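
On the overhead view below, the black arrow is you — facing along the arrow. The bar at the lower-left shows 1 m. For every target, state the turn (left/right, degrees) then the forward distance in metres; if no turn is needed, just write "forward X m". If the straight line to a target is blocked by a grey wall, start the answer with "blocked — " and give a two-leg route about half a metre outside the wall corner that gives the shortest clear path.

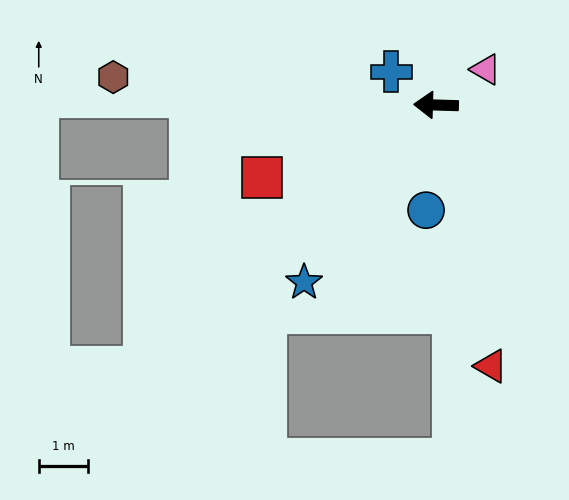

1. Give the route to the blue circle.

turn left 86°, forward 2.2 m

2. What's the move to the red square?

turn left 24°, forward 3.9 m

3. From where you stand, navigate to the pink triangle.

turn right 143°, forward 1.2 m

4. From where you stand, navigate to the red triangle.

turn left 104°, forward 5.5 m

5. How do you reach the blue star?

turn left 55°, forward 4.5 m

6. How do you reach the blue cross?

turn right 35°, forward 1.1 m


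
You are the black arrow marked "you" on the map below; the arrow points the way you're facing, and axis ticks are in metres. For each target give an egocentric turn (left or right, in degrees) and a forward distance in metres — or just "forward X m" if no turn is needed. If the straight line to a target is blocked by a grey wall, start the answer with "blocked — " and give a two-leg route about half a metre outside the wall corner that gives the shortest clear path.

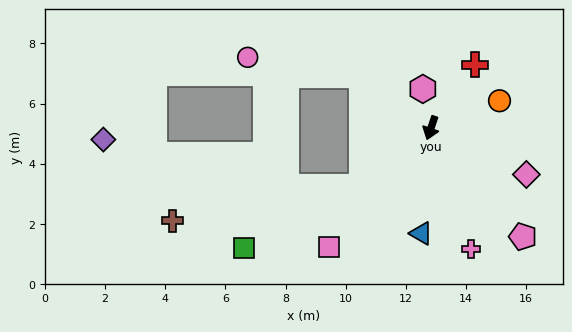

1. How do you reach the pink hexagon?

turn right 149°, forward 1.3 m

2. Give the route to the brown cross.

blocked — turn right 31°, forward 3.0 m, then turn right 30°, forward 6.4 m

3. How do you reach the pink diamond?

turn left 83°, forward 3.5 m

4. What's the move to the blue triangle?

turn left 13°, forward 3.5 m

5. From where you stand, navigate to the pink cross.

turn left 37°, forward 4.2 m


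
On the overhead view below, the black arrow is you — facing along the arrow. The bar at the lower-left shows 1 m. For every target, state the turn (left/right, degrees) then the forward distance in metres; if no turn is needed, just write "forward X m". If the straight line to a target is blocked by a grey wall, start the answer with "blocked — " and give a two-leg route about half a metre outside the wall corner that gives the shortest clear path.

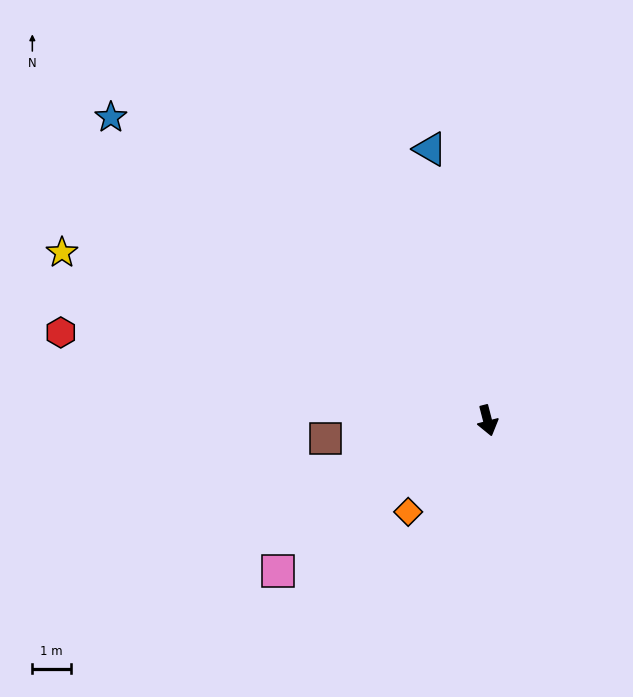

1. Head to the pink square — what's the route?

turn right 69°, forward 6.7 m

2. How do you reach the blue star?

turn right 143°, forward 12.6 m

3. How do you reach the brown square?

turn right 98°, forward 4.2 m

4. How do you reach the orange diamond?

turn right 55°, forward 3.2 m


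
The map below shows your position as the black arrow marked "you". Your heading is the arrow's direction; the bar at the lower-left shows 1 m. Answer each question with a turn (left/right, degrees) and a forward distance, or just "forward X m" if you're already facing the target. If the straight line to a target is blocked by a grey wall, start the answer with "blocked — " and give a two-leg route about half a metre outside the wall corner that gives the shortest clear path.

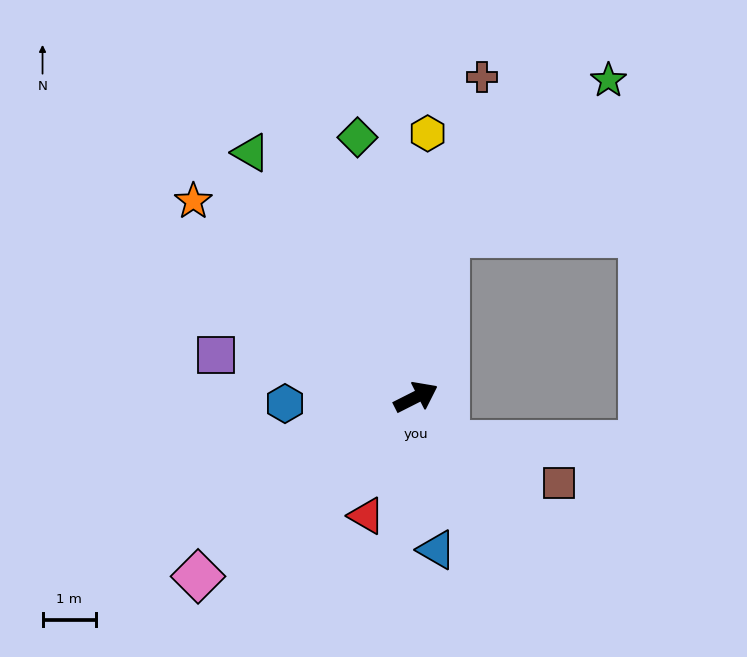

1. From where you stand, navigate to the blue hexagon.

turn left 156°, forward 2.5 m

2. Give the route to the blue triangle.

turn right 109°, forward 2.9 m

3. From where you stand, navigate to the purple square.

turn left 141°, forward 3.9 m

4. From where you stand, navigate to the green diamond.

turn left 76°, forward 5.0 m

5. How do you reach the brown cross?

turn left 52°, forward 6.1 m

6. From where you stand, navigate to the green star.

blocked — turn left 52°, forward 3.1 m, then turn right 35°, forward 4.2 m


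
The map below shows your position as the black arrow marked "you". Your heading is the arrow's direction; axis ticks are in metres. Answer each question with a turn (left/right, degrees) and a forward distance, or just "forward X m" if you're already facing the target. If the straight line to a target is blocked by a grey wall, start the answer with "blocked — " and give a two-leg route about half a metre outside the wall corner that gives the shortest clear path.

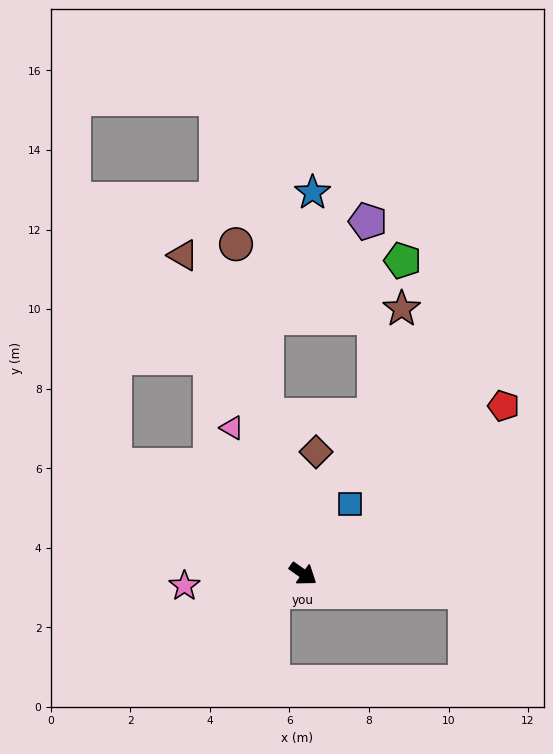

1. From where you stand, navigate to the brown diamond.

turn left 119°, forward 3.1 m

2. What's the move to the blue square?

turn left 92°, forward 2.1 m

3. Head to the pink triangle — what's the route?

turn left 151°, forward 4.1 m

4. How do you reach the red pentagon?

turn left 75°, forward 6.6 m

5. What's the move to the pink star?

turn right 139°, forward 3.0 m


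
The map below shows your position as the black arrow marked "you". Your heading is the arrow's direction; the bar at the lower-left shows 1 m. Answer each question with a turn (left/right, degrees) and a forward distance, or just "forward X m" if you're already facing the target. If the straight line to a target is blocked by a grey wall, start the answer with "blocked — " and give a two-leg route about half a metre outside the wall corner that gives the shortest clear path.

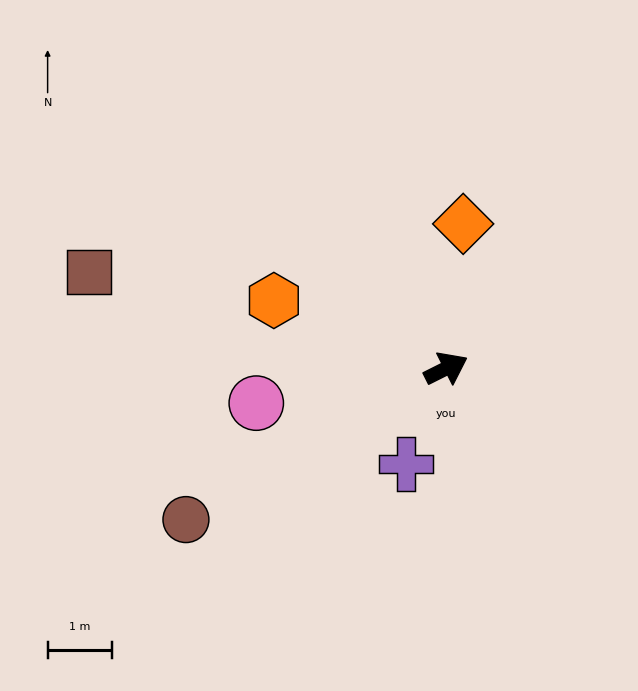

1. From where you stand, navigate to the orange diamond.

turn left 57°, forward 2.3 m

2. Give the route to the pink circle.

turn left 164°, forward 3.0 m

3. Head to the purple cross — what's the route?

turn right 139°, forward 1.6 m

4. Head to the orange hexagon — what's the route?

turn left 132°, forward 2.9 m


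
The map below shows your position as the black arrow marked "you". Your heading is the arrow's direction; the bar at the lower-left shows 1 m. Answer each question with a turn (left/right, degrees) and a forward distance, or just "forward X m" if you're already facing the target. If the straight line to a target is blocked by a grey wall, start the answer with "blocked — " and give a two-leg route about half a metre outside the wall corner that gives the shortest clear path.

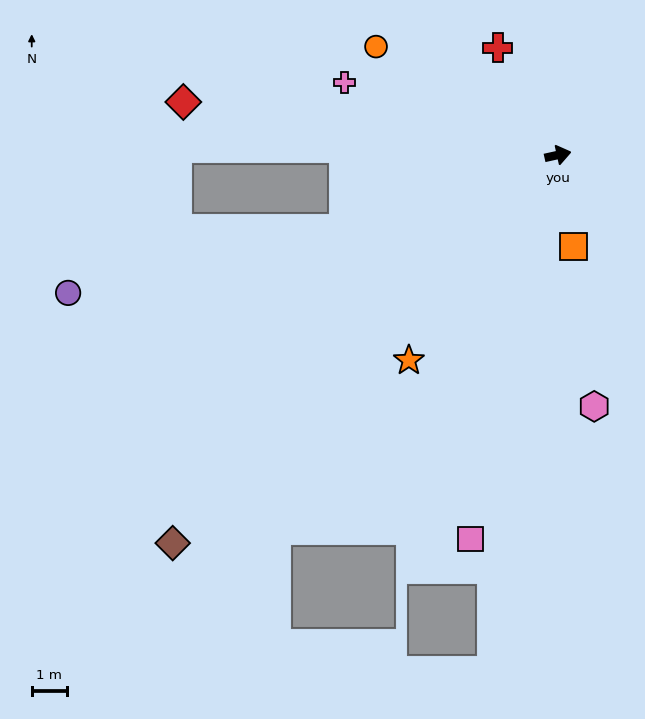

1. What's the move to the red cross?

turn left 107°, forward 3.5 m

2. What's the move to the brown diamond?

turn right 147°, forward 15.7 m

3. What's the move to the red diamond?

turn left 159°, forward 10.8 m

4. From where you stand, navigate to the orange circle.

turn left 137°, forward 6.1 m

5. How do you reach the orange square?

turn right 93°, forward 2.7 m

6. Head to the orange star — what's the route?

turn right 138°, forward 7.3 m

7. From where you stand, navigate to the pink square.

turn right 115°, forward 11.3 m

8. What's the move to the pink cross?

turn left 149°, forward 6.4 m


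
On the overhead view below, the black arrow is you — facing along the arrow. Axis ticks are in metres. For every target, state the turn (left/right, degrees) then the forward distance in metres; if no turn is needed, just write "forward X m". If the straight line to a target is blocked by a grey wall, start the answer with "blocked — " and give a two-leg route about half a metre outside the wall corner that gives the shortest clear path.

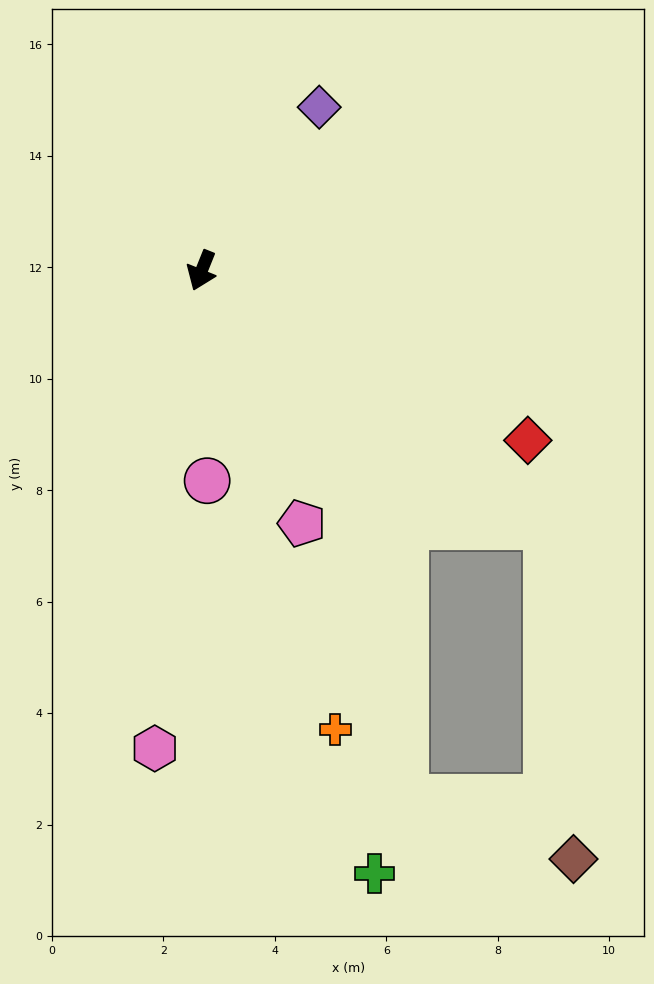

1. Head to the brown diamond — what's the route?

blocked — turn left 75°, forward 7.7 m, then turn right 48°, forward 6.0 m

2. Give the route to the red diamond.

turn left 84°, forward 6.6 m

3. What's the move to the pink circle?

turn left 23°, forward 3.8 m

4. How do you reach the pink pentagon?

turn left 44°, forward 4.9 m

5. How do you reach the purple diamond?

turn left 166°, forward 3.6 m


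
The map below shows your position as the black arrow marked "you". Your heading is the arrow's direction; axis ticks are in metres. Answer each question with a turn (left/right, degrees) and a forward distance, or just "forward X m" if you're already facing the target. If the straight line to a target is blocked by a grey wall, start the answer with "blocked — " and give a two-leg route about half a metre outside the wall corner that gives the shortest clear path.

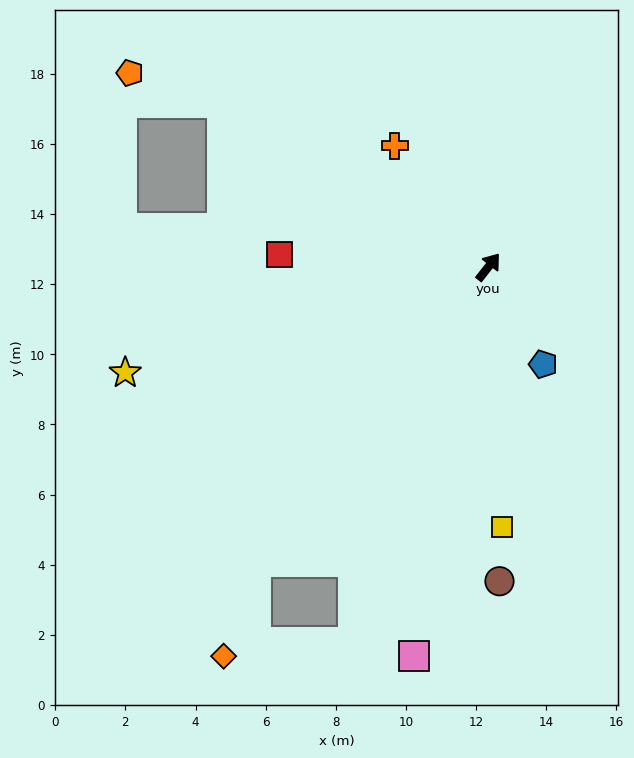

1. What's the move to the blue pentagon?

turn right 112°, forward 3.2 m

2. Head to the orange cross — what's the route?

turn left 76°, forward 4.4 m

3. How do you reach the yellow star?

turn left 144°, forward 10.8 m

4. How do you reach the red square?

turn left 125°, forward 6.0 m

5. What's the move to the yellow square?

turn right 139°, forward 7.4 m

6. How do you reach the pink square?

turn right 153°, forward 11.3 m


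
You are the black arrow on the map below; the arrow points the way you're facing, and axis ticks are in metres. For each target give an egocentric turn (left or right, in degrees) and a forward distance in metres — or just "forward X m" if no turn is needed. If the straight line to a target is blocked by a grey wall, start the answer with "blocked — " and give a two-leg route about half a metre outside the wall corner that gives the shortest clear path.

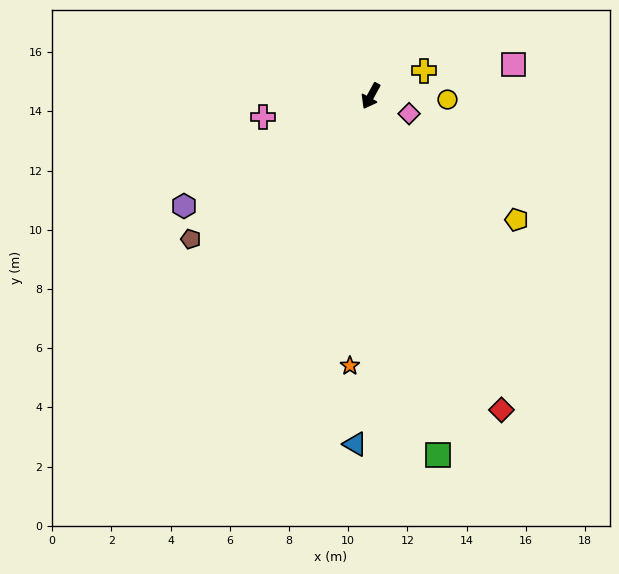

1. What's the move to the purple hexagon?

turn right 31°, forward 7.3 m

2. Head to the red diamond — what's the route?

turn left 51°, forward 11.5 m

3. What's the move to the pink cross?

turn right 50°, forward 3.7 m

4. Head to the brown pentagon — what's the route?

turn right 23°, forward 7.8 m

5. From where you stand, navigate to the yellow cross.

turn left 144°, forward 2.0 m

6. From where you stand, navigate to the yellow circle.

turn left 116°, forward 2.6 m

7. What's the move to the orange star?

turn left 24°, forward 9.1 m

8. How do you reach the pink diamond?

turn left 94°, forward 1.4 m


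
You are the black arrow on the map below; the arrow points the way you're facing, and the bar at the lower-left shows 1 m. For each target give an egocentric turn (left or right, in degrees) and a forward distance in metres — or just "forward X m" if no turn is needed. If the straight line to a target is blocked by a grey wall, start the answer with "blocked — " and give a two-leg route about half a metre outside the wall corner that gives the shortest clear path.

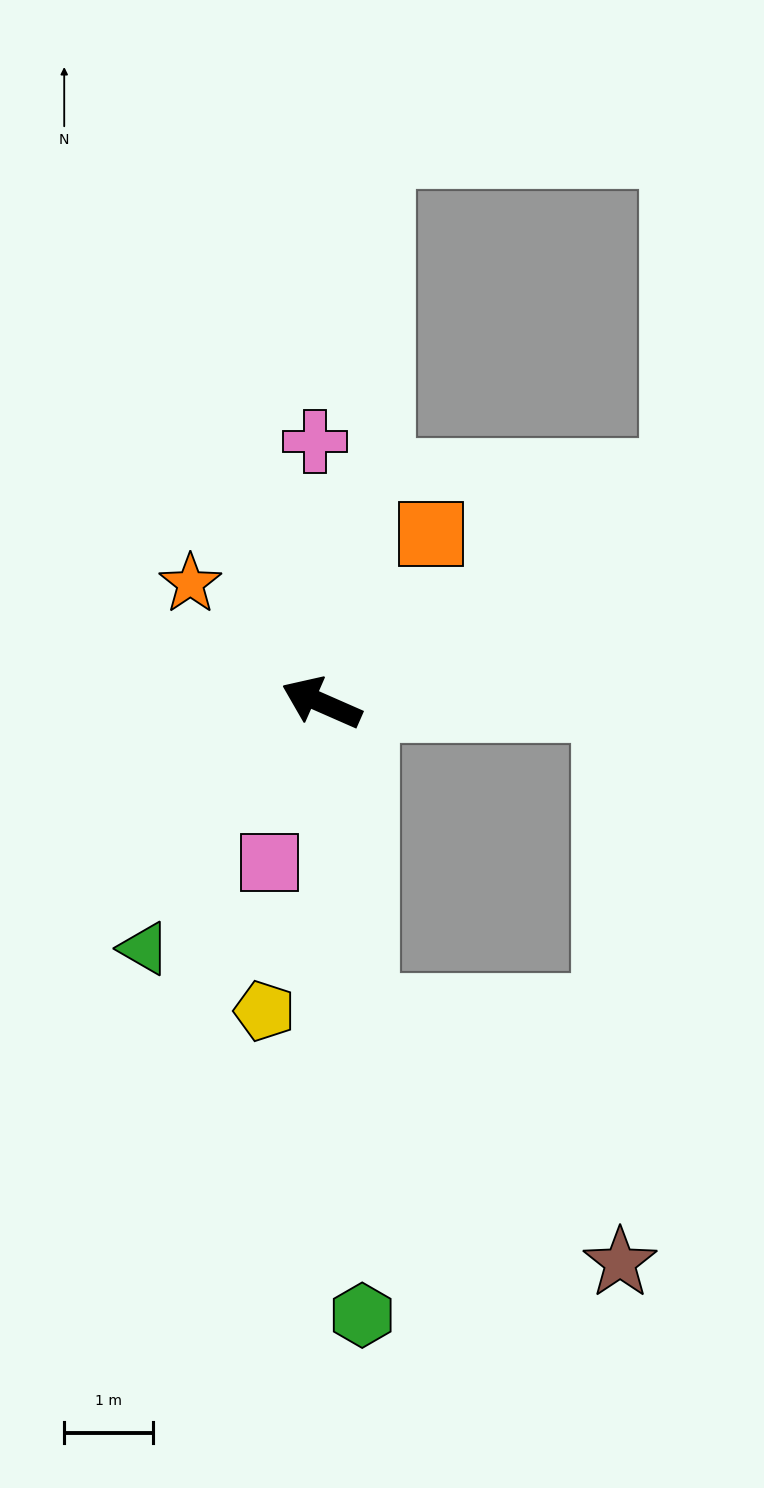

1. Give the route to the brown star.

blocked — turn left 121°, forward 3.5 m, then turn left 39°, forward 4.1 m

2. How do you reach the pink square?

turn left 96°, forward 1.9 m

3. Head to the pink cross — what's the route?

turn right 65°, forward 3.0 m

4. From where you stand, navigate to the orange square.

turn right 99°, forward 2.3 m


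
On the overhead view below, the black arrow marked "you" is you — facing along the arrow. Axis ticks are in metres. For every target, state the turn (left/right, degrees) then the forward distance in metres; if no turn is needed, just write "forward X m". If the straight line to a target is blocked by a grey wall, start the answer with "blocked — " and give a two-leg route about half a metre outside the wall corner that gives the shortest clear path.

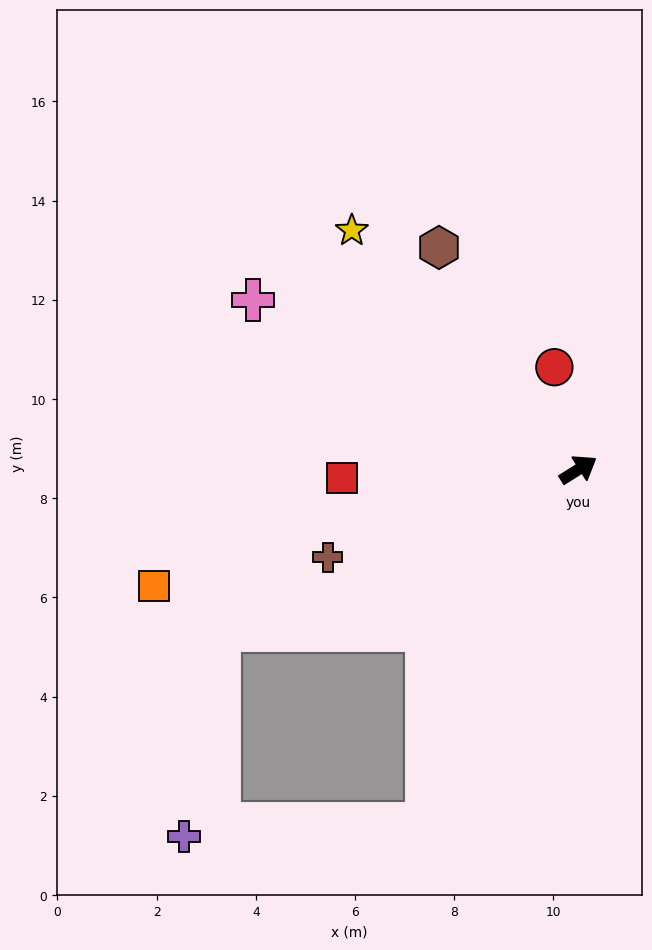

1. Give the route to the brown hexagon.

turn left 90°, forward 5.3 m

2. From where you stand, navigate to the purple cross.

blocked — turn right 145°, forward 7.8 m, then turn right 64°, forward 4.9 m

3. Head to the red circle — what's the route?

turn left 71°, forward 2.1 m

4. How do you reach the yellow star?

turn left 101°, forward 6.6 m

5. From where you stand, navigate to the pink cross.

turn left 120°, forward 7.4 m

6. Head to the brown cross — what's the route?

turn left 167°, forward 5.4 m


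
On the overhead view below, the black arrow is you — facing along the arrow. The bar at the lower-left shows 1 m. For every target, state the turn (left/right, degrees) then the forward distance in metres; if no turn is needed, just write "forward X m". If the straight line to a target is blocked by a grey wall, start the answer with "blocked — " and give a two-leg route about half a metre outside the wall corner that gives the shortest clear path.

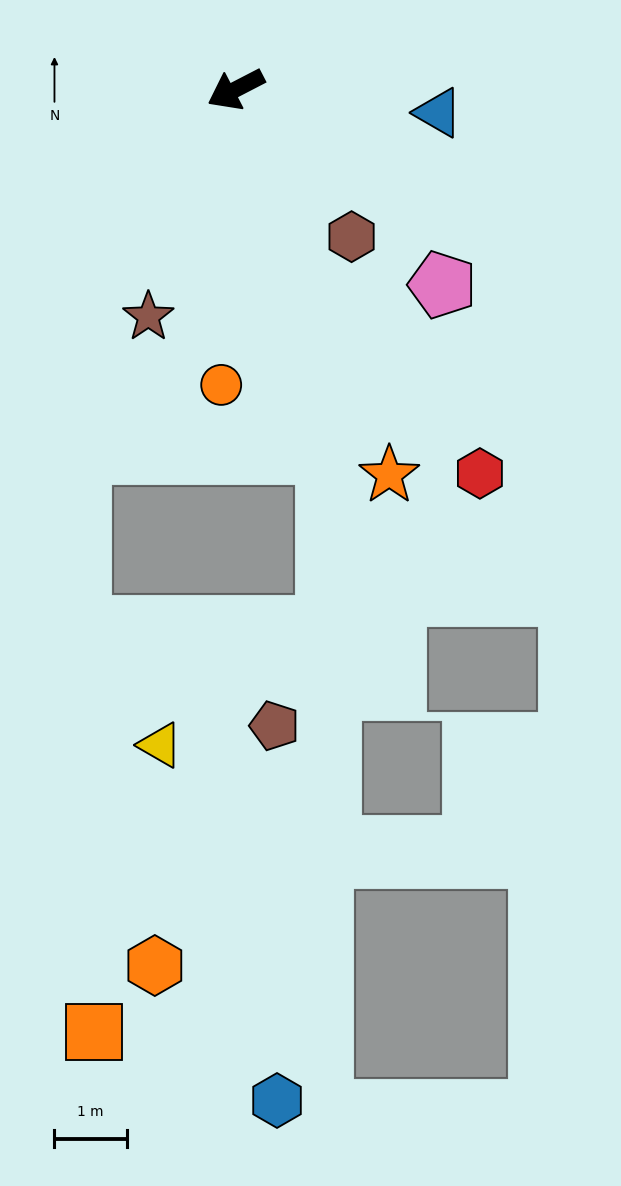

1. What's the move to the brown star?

turn left 42°, forward 3.4 m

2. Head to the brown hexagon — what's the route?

turn left 101°, forward 2.6 m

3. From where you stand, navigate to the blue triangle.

turn left 146°, forward 2.8 m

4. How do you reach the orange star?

turn left 84°, forward 5.7 m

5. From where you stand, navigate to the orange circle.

turn left 60°, forward 4.1 m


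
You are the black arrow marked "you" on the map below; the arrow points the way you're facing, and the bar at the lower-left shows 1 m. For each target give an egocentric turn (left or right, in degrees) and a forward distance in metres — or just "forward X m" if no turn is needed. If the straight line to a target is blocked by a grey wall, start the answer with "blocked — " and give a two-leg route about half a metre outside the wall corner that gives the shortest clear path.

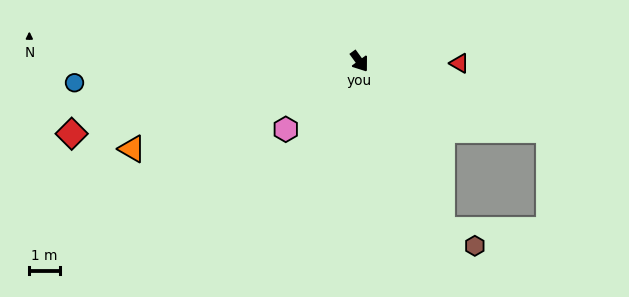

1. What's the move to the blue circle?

turn right 122°, forward 9.3 m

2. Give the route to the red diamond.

turn right 112°, forward 9.7 m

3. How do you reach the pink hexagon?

turn right 83°, forward 3.3 m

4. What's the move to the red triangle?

turn left 53°, forward 3.3 m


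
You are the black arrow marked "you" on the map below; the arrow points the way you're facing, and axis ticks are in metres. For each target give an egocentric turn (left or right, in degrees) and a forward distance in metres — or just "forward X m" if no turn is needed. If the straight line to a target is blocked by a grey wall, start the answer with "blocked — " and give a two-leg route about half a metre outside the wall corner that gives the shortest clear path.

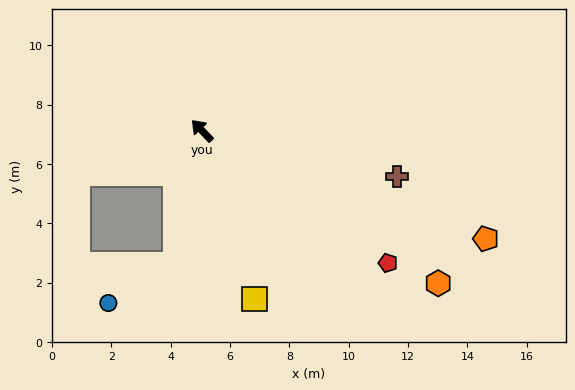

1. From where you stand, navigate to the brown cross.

turn right 147°, forward 6.8 m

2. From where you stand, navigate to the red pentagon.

turn right 169°, forward 7.7 m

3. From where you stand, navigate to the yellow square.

turn left 154°, forward 5.9 m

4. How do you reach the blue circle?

blocked — turn left 125°, forward 4.6 m, then turn right 48°, forward 2.6 m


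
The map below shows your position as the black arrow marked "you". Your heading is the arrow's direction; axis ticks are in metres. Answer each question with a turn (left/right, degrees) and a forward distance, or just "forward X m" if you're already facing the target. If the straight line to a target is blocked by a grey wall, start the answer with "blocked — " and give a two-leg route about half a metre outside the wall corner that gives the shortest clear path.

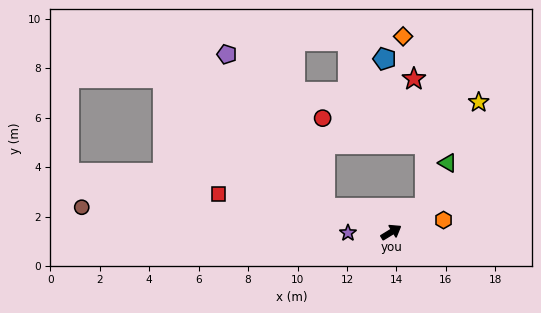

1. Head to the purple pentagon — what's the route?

blocked — turn left 129°, forward 2.9 m, then turn right 38°, forward 7.4 m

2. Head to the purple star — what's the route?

turn left 150°, forward 1.7 m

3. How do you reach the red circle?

blocked — turn left 129°, forward 2.9 m, then turn right 69°, forward 3.7 m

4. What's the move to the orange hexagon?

turn right 18°, forward 2.2 m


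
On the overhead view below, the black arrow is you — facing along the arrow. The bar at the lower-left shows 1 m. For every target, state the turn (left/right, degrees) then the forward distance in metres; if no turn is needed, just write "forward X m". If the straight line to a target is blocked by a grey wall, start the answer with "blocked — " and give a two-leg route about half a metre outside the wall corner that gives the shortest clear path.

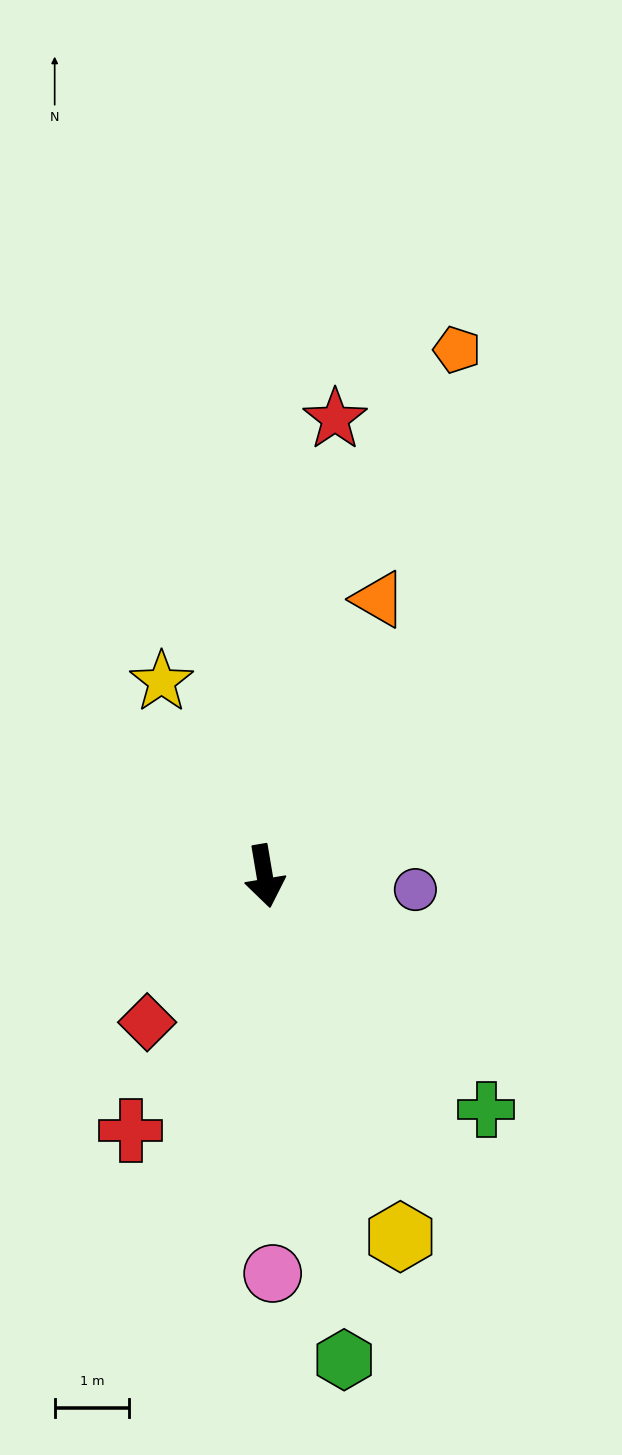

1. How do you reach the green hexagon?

forward 6.6 m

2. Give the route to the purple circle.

turn left 75°, forward 2.0 m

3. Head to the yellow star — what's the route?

turn right 162°, forward 3.0 m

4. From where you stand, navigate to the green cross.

turn left 34°, forward 4.3 m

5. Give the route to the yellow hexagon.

turn left 11°, forward 5.2 m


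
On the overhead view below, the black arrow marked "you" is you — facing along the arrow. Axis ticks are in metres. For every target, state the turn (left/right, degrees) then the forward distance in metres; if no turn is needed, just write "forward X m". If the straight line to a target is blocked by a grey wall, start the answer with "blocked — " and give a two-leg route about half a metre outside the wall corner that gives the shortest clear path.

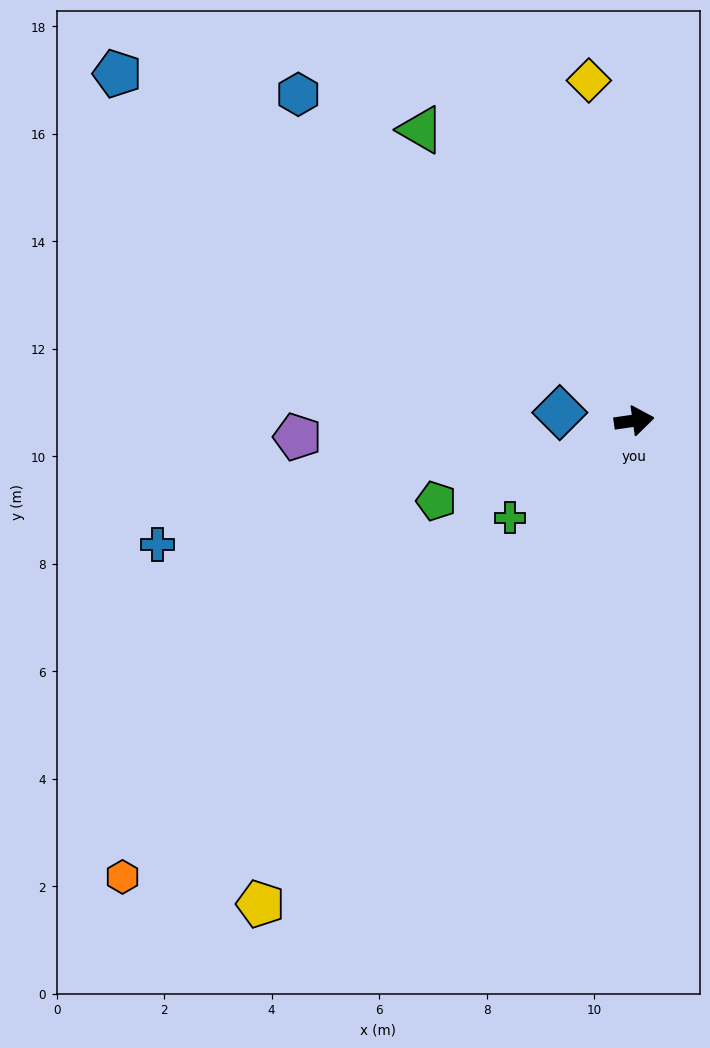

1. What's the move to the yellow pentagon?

turn right 136°, forward 11.4 m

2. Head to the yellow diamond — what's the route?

turn left 89°, forward 6.4 m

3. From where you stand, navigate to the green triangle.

turn left 118°, forward 6.7 m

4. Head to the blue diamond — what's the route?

turn left 166°, forward 1.4 m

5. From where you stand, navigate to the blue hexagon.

turn left 128°, forward 8.7 m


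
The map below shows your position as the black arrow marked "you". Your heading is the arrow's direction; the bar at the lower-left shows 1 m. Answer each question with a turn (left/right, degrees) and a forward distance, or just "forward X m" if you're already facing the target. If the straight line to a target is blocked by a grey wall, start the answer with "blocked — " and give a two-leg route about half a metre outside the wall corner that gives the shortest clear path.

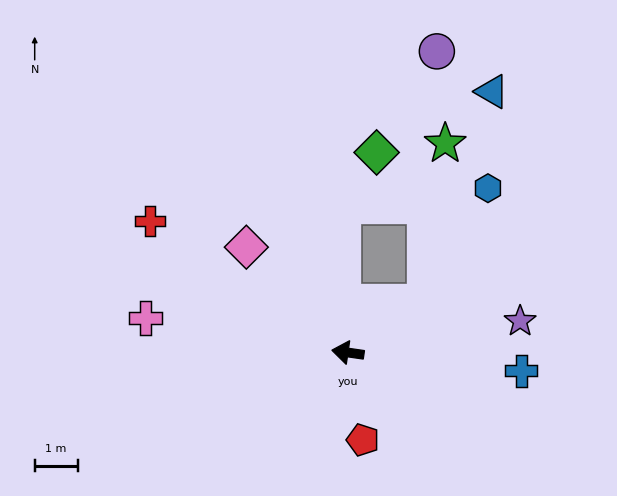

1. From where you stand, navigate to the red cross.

turn right 25°, forward 5.5 m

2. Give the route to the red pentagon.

turn left 108°, forward 2.1 m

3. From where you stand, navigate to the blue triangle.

blocked — turn right 139°, forward 2.2 m, then turn left 40°, forward 5.1 m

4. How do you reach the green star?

blocked — turn right 139°, forward 2.2 m, then turn left 50°, forward 3.7 m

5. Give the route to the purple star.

turn right 161°, forward 4.1 m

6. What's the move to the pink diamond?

turn right 38°, forward 3.4 m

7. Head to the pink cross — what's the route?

forward 4.8 m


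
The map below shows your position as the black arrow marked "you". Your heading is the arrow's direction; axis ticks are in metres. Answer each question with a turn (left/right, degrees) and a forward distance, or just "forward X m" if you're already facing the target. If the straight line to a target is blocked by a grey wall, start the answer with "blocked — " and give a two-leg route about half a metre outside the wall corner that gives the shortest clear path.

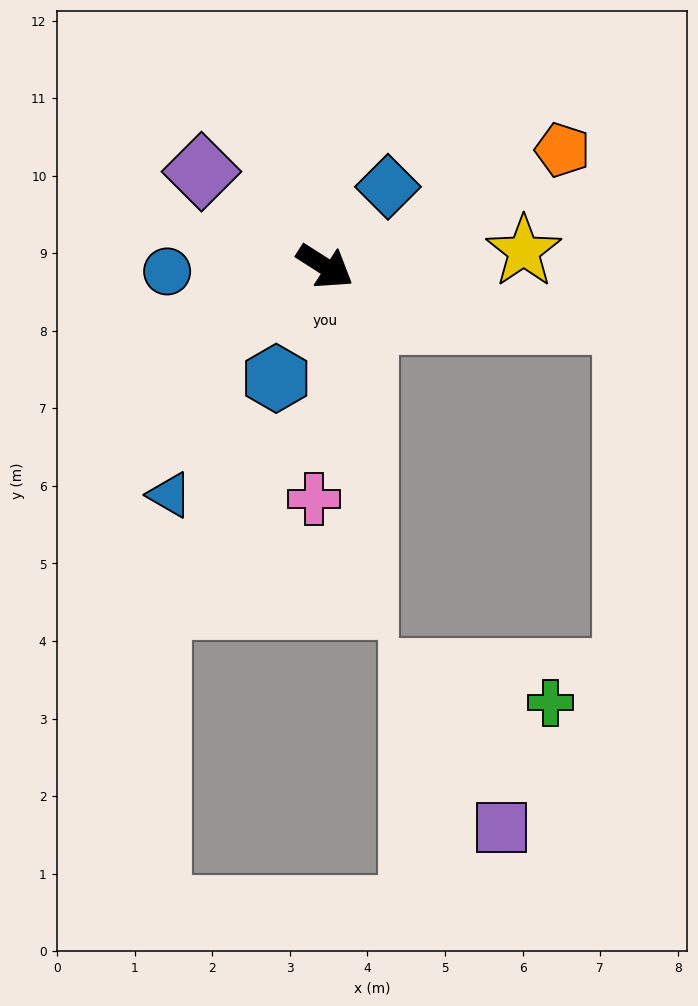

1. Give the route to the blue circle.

turn right 146°, forward 2.0 m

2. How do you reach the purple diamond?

turn left 175°, forward 2.0 m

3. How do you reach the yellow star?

turn left 37°, forward 2.6 m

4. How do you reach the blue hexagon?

turn right 81°, forward 1.6 m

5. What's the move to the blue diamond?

turn left 84°, forward 1.3 m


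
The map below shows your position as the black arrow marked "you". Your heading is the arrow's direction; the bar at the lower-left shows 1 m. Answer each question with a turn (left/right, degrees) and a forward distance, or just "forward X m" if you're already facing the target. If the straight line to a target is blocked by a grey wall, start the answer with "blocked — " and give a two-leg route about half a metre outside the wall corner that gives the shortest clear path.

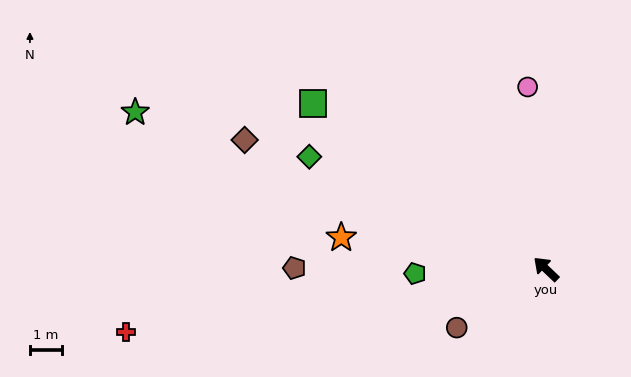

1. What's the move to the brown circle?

turn left 77°, forward 3.3 m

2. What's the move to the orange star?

turn left 35°, forward 6.4 m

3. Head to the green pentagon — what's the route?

turn left 46°, forward 4.0 m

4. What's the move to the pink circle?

turn right 41°, forward 5.6 m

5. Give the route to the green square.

turn left 8°, forward 8.8 m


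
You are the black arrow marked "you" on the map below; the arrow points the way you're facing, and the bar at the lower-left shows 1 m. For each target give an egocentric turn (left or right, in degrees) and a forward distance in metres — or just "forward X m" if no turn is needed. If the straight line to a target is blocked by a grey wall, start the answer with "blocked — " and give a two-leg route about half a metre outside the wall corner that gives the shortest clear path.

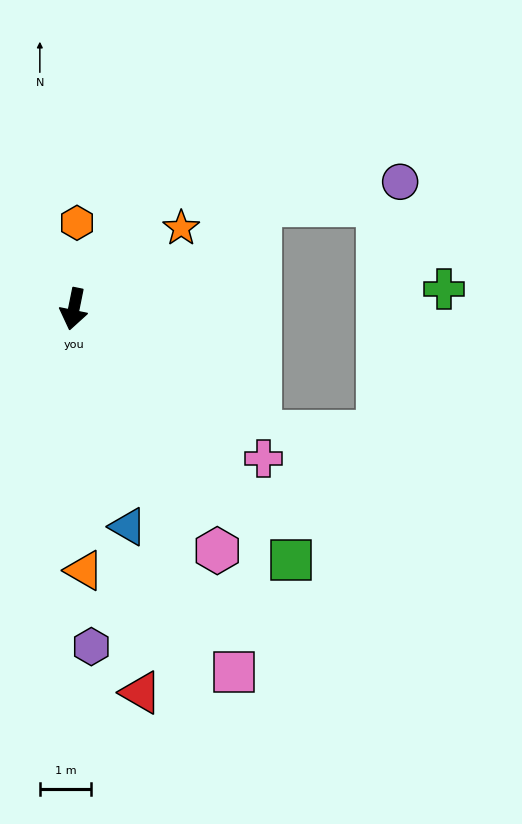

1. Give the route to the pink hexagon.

turn left 42°, forward 5.5 m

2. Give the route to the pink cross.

turn left 63°, forward 4.7 m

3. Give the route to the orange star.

turn left 138°, forward 2.6 m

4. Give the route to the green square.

turn left 52°, forward 6.5 m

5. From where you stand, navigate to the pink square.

turn left 35°, forward 7.7 m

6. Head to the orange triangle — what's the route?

turn left 14°, forward 5.1 m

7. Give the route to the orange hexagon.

turn right 171°, forward 1.7 m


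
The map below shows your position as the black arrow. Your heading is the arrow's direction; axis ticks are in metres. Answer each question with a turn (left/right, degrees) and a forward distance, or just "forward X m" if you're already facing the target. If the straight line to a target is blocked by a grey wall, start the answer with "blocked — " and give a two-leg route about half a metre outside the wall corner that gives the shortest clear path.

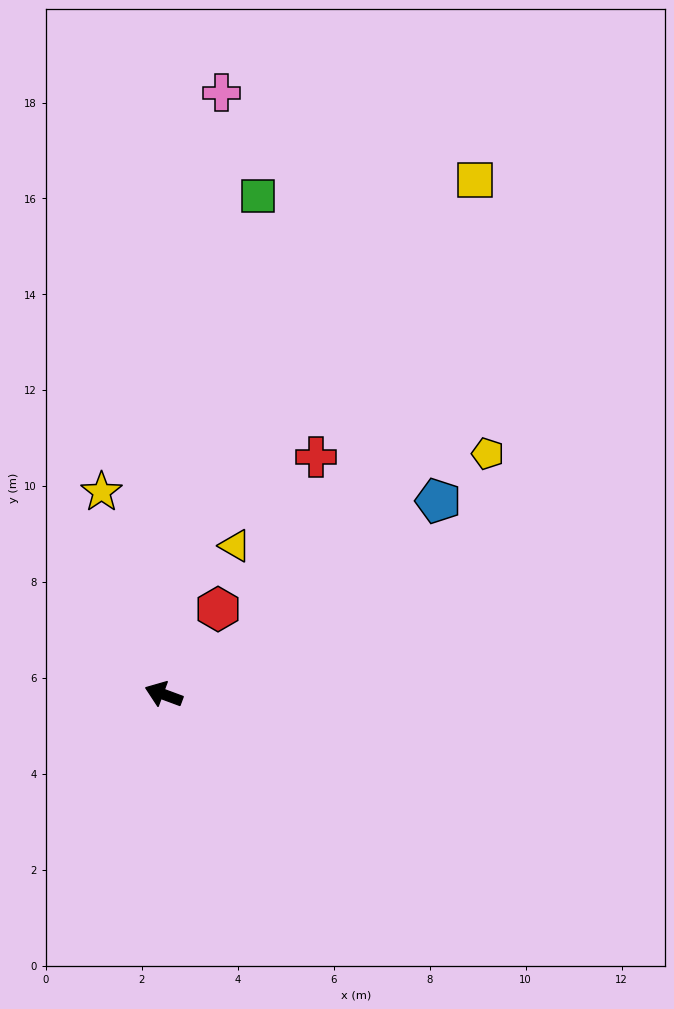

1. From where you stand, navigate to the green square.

turn right 80°, forward 10.6 m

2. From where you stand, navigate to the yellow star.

turn right 53°, forward 4.4 m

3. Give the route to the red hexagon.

turn right 102°, forward 2.1 m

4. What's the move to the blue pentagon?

turn right 124°, forward 7.0 m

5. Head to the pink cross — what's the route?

turn right 75°, forward 12.6 m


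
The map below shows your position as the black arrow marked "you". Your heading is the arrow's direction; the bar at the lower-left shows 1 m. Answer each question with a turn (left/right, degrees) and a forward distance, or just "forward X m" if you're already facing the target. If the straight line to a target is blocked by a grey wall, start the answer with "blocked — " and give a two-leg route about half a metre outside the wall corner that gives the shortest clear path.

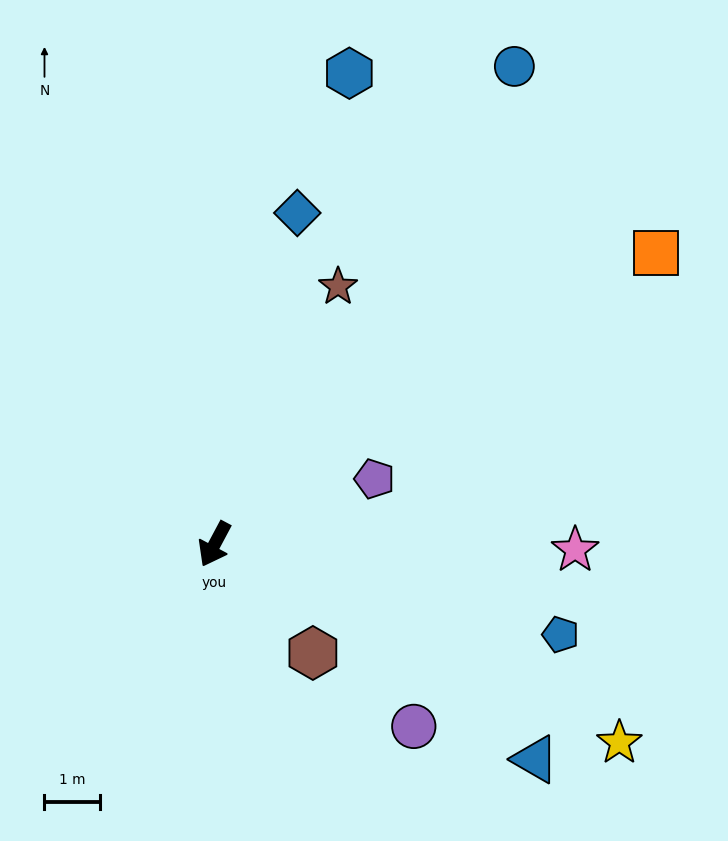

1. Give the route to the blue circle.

turn left 176°, forward 10.1 m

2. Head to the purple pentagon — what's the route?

turn left 140°, forward 3.1 m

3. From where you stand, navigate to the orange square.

turn left 151°, forward 9.5 m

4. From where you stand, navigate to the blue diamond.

turn right 166°, forward 6.1 m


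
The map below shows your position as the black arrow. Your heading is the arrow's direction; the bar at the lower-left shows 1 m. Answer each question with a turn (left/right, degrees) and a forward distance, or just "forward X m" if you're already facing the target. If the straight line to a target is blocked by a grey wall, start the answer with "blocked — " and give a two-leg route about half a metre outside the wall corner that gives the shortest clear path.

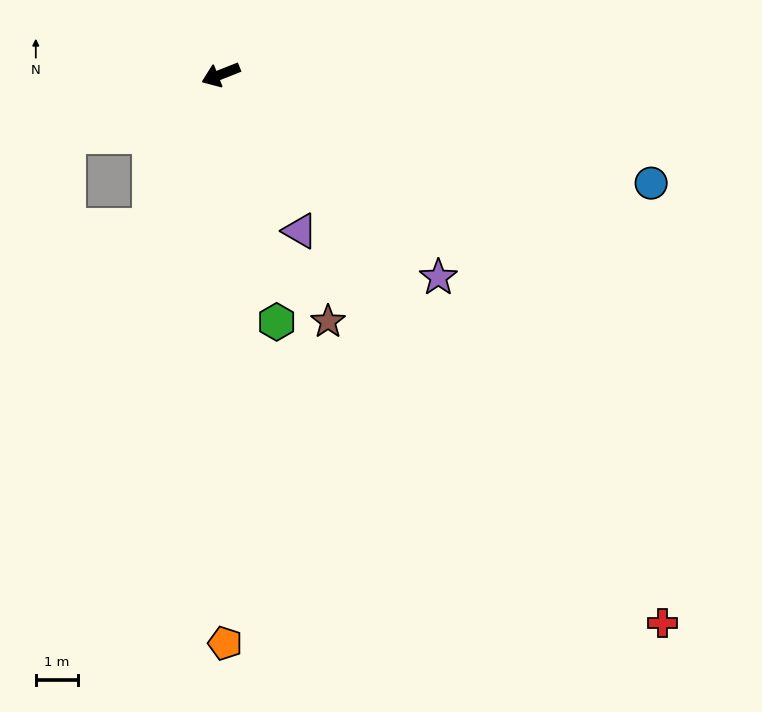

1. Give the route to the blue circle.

turn left 144°, forward 10.5 m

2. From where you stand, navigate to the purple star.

turn left 115°, forward 7.1 m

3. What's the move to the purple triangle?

turn left 95°, forward 4.2 m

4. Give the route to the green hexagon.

turn left 81°, forward 6.0 m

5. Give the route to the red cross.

turn left 107°, forward 16.7 m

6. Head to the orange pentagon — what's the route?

turn left 69°, forward 13.5 m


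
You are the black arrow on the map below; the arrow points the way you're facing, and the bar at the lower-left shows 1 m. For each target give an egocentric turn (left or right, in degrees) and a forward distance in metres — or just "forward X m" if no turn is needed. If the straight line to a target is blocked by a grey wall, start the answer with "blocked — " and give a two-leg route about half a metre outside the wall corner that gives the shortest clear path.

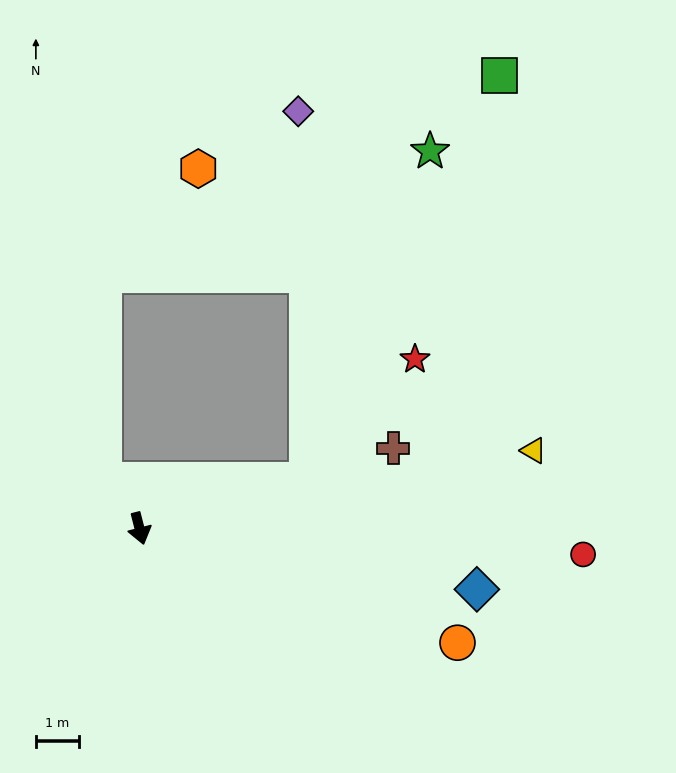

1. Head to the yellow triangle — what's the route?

turn left 87°, forward 9.3 m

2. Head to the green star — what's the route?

blocked — turn left 92°, forward 4.1 m, then turn left 53°, forward 8.2 m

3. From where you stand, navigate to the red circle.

turn left 72°, forward 10.3 m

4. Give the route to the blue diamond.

turn left 65°, forward 8.0 m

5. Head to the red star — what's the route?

blocked — turn left 92°, forward 4.1 m, then turn left 32°, forward 3.8 m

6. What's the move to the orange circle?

turn left 56°, forward 7.9 m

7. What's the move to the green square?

blocked — turn left 92°, forward 4.1 m, then turn left 48°, forward 10.4 m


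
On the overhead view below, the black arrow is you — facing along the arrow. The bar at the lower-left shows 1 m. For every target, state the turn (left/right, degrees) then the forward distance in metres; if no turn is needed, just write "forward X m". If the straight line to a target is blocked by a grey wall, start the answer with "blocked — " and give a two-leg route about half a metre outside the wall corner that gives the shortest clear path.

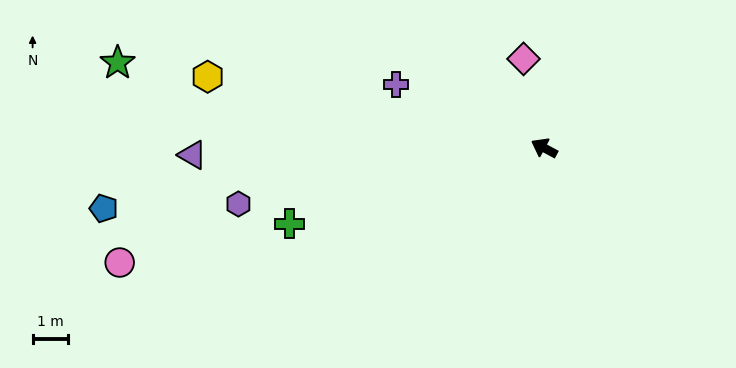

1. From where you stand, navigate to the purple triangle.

turn left 29°, forward 9.8 m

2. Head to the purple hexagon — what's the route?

turn left 39°, forward 8.7 m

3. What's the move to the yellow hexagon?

turn left 16°, forward 9.6 m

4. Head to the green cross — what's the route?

turn left 45°, forward 7.4 m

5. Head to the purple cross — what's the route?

turn left 5°, forward 4.5 m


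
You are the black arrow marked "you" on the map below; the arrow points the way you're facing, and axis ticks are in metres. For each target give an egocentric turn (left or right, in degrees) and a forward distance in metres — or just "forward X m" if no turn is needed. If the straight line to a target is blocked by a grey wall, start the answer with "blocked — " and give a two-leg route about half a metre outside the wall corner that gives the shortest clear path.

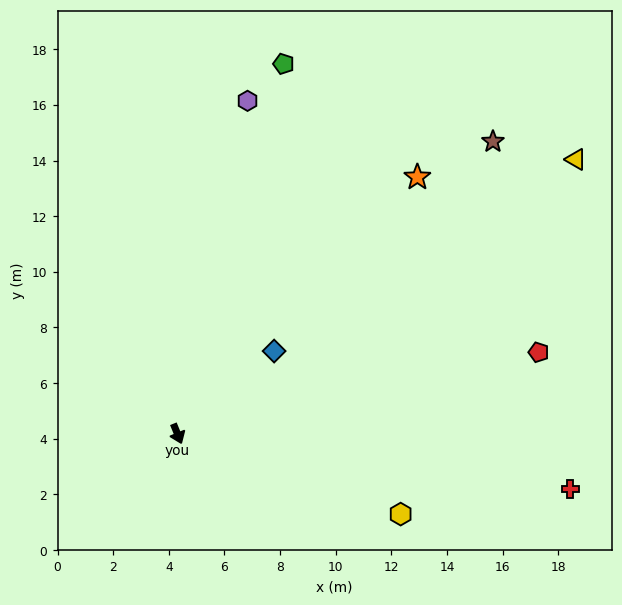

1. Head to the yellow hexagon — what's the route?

turn left 48°, forward 8.5 m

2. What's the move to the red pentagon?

turn left 80°, forward 13.3 m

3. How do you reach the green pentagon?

turn left 142°, forward 13.8 m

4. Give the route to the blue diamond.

turn left 108°, forward 4.6 m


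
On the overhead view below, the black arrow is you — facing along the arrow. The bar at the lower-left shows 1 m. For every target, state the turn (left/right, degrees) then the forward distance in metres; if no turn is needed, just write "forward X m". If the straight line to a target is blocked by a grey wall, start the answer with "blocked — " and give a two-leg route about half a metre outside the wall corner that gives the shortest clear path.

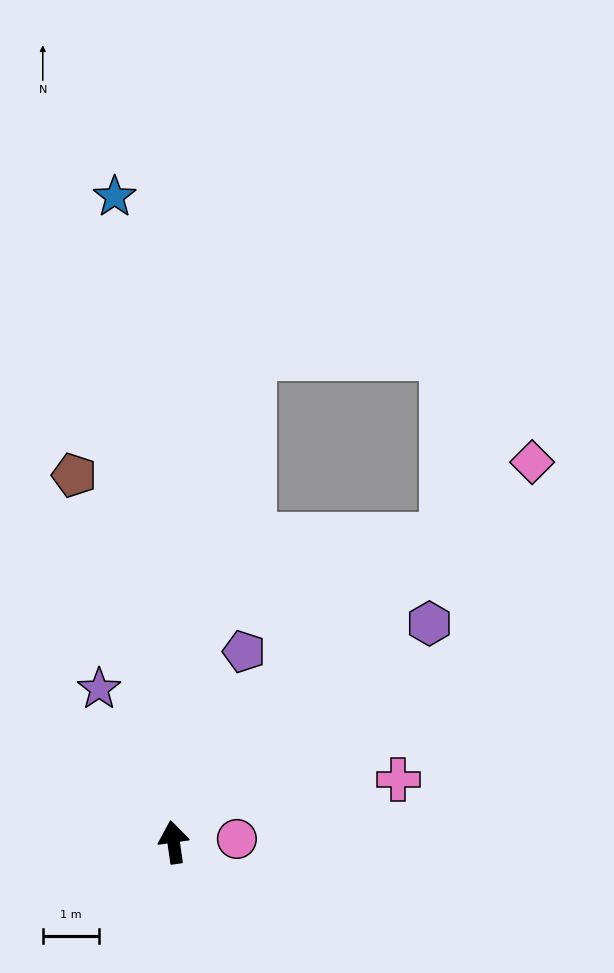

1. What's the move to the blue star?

turn right 3°, forward 11.5 m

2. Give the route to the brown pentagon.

turn left 7°, forward 6.8 m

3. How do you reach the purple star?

turn left 18°, forward 3.0 m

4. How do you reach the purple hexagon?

turn right 58°, forward 6.0 m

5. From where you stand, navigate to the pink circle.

turn right 95°, forward 1.1 m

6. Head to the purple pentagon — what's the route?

turn right 28°, forward 3.6 m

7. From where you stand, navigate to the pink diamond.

turn right 51°, forward 9.3 m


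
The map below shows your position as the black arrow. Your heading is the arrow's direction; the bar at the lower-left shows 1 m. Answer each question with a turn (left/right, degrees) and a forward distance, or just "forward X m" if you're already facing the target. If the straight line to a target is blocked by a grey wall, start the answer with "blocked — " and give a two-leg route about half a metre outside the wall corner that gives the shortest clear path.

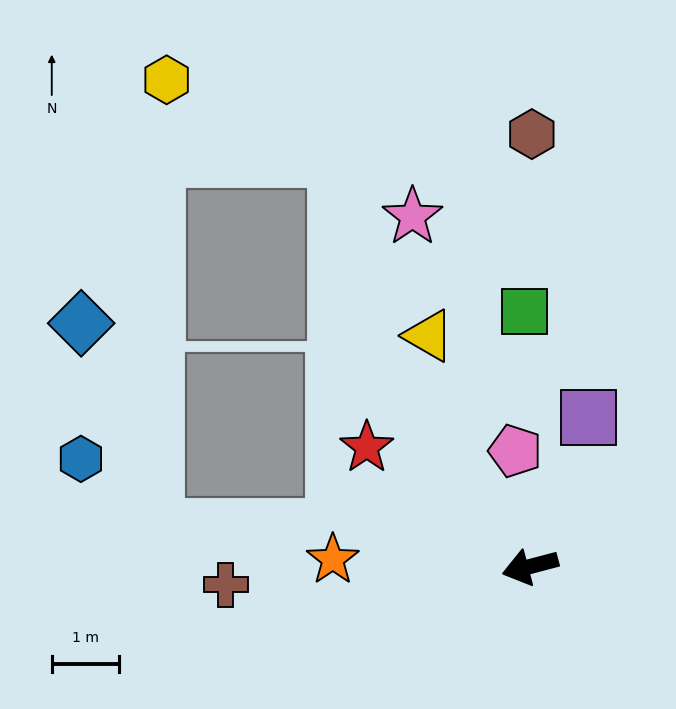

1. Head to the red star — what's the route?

turn right 51°, forward 3.0 m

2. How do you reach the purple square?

turn right 126°, forward 2.4 m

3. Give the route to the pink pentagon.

turn right 97°, forward 1.7 m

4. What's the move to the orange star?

turn right 17°, forward 2.9 m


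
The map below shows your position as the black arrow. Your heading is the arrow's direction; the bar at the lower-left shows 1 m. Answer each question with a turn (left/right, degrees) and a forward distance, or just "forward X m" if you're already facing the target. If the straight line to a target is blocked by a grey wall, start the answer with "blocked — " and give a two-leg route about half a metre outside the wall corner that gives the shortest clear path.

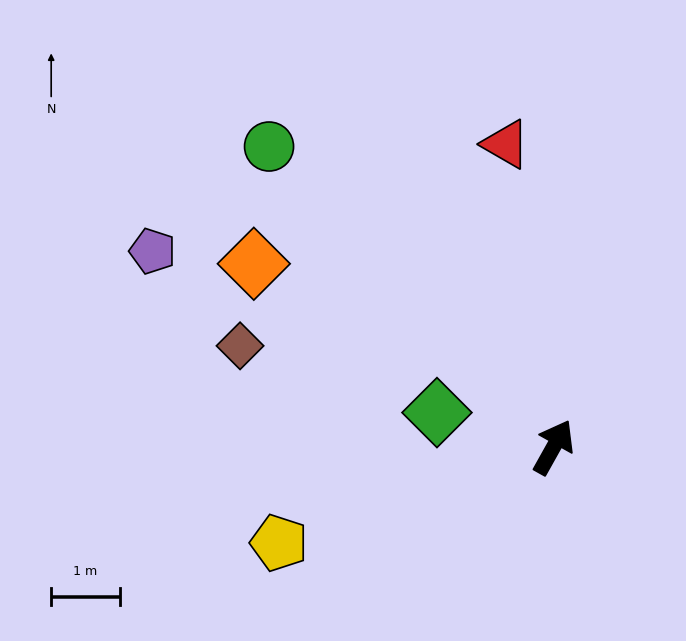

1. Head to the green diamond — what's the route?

turn left 103°, forward 1.8 m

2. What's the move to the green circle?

turn left 73°, forward 6.0 m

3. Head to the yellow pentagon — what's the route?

turn left 138°, forward 4.2 m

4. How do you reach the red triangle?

turn left 38°, forward 4.5 m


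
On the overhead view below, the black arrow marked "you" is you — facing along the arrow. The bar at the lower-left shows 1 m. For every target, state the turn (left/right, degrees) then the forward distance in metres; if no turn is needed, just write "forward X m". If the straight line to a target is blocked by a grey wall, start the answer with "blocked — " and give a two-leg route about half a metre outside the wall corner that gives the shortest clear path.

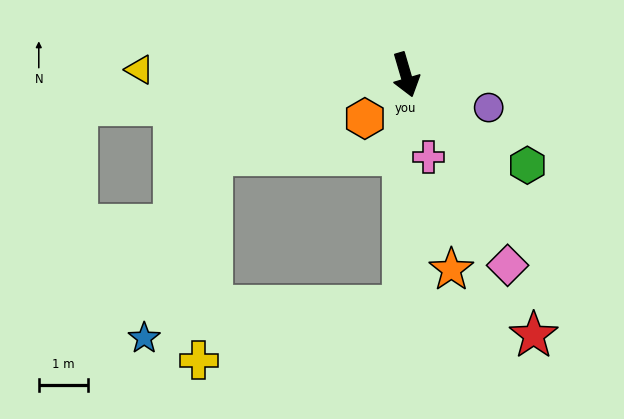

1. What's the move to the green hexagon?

turn left 37°, forward 3.1 m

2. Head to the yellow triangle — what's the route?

turn right 107°, forward 5.4 m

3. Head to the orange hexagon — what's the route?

turn right 59°, forward 1.2 m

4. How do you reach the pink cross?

forward 1.7 m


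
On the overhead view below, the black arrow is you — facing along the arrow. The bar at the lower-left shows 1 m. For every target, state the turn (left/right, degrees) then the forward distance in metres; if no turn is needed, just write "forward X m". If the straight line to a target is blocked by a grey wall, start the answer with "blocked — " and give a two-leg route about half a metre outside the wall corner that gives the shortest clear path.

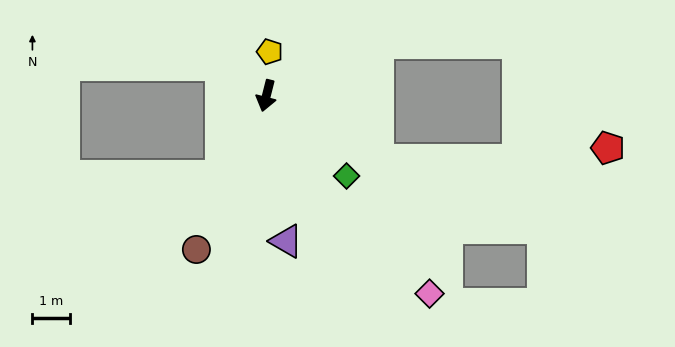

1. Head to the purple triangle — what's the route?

turn left 22°, forward 3.9 m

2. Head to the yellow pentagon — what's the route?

turn right 170°, forward 1.2 m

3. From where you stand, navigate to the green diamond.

turn left 59°, forward 3.0 m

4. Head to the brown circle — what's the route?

turn right 10°, forward 4.5 m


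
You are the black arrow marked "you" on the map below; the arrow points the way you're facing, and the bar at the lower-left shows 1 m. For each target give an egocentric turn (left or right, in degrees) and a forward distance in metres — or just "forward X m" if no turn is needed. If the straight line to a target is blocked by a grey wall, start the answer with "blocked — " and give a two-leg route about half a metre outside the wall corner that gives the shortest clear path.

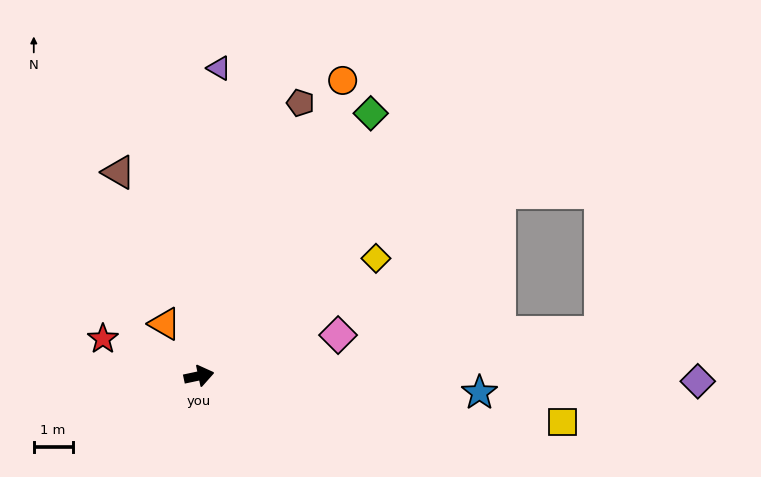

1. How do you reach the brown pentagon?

turn left 58°, forward 7.5 m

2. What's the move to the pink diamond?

turn left 4°, forward 3.7 m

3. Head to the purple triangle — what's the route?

turn left 74°, forward 8.0 m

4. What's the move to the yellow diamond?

turn left 22°, forward 5.5 m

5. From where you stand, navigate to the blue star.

turn right 15°, forward 7.3 m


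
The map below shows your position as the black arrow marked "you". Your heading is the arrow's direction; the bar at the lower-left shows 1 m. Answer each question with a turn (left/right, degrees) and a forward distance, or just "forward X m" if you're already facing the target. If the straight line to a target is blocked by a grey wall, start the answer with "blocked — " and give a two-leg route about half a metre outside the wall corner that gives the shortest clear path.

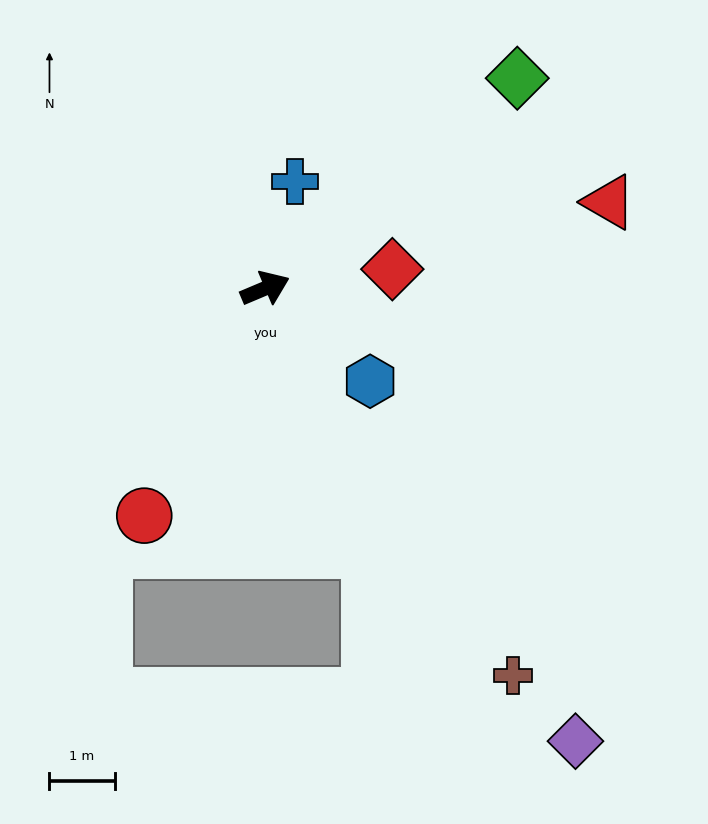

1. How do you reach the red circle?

turn right 141°, forward 4.0 m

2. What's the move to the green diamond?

turn left 17°, forward 5.0 m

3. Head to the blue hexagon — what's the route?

turn right 64°, forward 2.2 m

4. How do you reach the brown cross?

turn right 80°, forward 7.1 m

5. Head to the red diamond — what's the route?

turn right 14°, forward 2.0 m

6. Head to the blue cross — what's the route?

turn left 52°, forward 1.7 m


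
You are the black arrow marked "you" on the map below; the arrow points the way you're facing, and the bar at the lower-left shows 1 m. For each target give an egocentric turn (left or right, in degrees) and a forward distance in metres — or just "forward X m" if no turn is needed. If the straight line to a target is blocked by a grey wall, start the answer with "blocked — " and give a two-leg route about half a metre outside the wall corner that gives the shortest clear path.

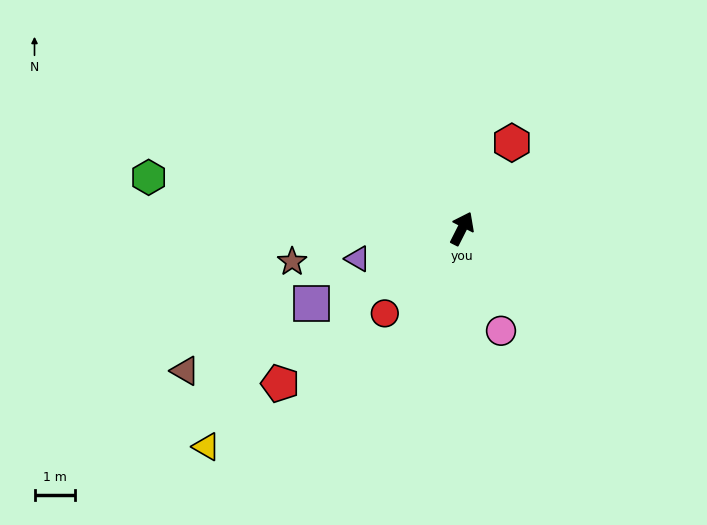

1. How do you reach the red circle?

turn left 165°, forward 2.8 m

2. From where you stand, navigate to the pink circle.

turn right 132°, forward 2.7 m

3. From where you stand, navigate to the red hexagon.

turn right 3°, forward 2.4 m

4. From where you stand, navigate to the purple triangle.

turn left 133°, forward 2.7 m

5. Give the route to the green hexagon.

turn left 108°, forward 7.8 m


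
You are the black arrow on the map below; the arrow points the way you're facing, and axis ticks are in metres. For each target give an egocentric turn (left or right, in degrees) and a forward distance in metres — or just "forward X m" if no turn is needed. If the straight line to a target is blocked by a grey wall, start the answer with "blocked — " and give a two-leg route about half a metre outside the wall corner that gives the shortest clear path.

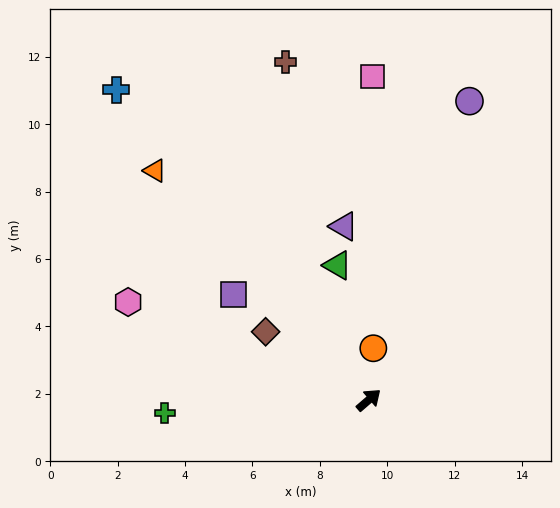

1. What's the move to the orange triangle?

turn left 92°, forward 9.3 m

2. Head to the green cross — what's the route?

turn left 143°, forward 6.1 m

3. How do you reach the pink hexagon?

turn left 117°, forward 7.7 m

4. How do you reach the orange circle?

turn left 44°, forward 1.5 m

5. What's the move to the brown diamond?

turn left 106°, forward 3.7 m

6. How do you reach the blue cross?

turn left 88°, forward 11.9 m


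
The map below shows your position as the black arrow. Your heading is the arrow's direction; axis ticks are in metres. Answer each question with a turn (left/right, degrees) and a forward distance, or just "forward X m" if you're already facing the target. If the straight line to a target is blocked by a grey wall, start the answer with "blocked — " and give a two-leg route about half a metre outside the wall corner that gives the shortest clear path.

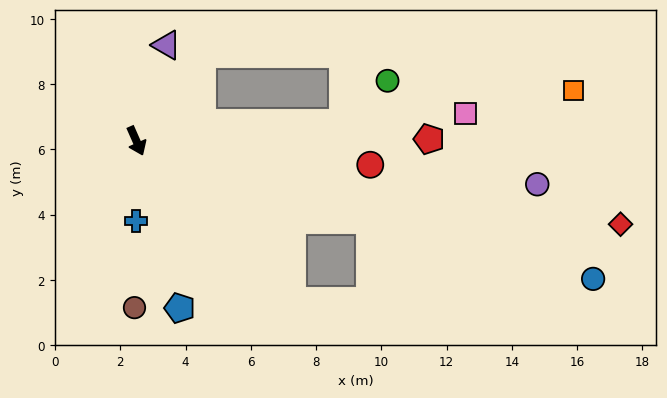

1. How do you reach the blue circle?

turn left 49°, forward 14.6 m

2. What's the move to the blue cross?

turn right 24°, forward 2.5 m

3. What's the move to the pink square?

turn left 71°, forward 10.1 m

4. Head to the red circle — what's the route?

turn left 60°, forward 7.2 m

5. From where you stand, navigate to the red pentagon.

turn left 67°, forward 9.0 m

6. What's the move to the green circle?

blocked — turn left 71°, forward 6.4 m, then turn left 39°, forward 1.9 m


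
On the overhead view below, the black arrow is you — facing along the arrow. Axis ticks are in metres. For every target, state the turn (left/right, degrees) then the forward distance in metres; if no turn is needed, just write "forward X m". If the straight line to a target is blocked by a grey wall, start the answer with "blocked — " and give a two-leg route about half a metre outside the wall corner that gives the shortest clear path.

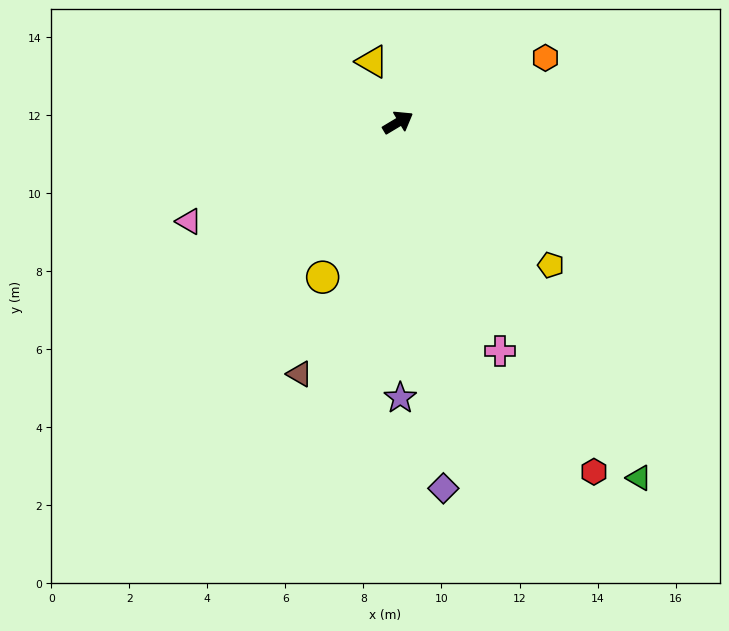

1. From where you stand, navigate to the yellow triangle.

turn left 82°, forward 1.7 m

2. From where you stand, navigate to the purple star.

turn right 121°, forward 7.1 m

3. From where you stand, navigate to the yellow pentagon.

turn right 74°, forward 5.4 m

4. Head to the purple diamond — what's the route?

turn right 114°, forward 9.5 m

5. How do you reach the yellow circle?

turn right 147°, forward 4.4 m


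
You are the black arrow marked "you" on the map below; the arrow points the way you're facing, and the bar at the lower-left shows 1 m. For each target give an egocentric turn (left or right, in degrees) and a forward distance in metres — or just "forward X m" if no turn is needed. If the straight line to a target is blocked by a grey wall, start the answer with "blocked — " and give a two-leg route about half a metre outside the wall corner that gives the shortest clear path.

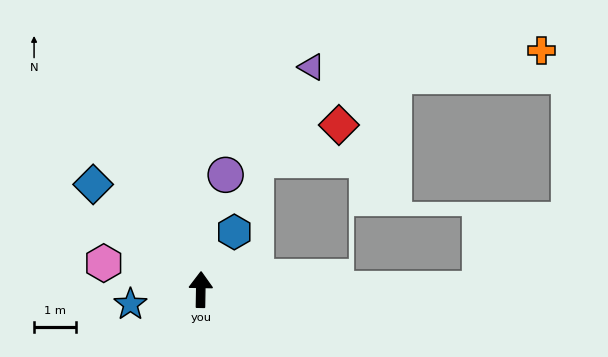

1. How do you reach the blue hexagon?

turn right 29°, forward 1.6 m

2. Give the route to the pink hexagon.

turn left 76°, forward 2.4 m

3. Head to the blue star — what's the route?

turn left 103°, forward 1.7 m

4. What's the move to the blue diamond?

turn left 47°, forward 3.6 m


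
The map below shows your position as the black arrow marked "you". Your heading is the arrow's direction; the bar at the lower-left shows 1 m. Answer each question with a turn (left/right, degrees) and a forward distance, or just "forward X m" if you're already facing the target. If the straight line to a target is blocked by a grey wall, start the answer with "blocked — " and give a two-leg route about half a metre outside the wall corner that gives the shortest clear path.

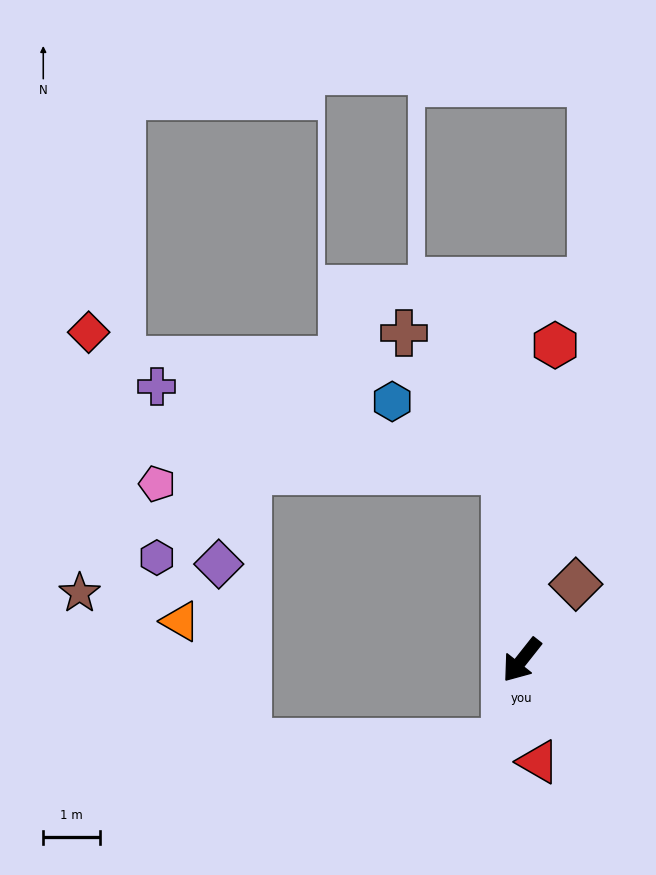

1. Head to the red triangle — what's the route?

turn left 48°, forward 1.8 m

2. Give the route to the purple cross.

blocked — turn right 137°, forward 3.4 m, then turn left 72°, forward 6.4 m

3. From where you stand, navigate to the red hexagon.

turn right 148°, forward 5.6 m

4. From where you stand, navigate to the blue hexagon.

blocked — turn right 137°, forward 3.4 m, then turn left 54°, forward 2.3 m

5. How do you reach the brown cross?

blocked — turn right 137°, forward 3.4 m, then turn left 32°, forward 3.0 m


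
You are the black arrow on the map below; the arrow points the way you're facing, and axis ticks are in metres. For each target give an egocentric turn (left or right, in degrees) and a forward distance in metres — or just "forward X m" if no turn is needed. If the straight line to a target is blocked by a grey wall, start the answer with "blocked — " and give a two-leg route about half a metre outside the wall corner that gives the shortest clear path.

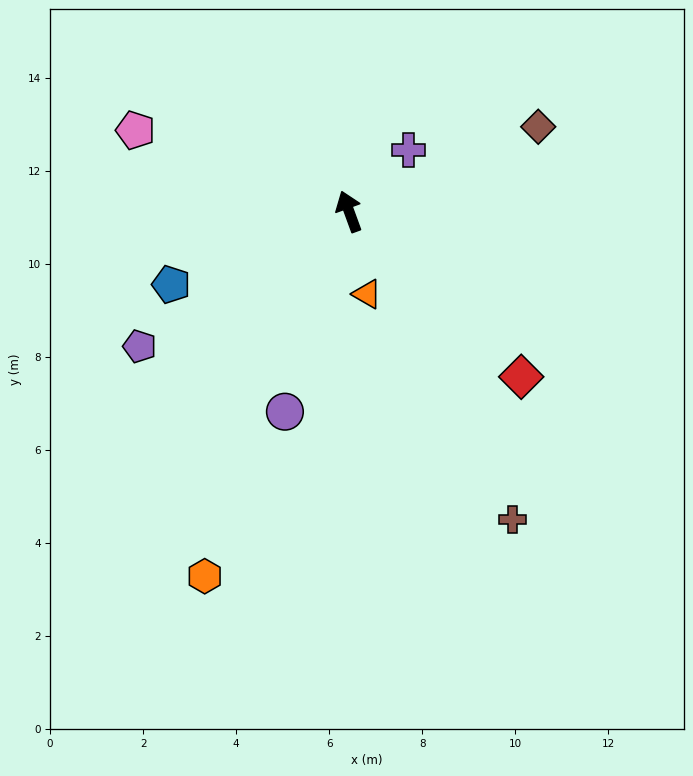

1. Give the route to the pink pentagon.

turn left 49°, forward 4.9 m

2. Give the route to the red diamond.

turn right 154°, forward 5.1 m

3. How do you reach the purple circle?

turn left 142°, forward 4.5 m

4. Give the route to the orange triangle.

turn left 172°, forward 1.8 m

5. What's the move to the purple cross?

turn right 64°, forward 1.8 m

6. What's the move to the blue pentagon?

turn left 92°, forward 4.1 m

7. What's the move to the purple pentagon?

turn left 103°, forward 5.4 m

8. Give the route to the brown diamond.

turn right 86°, forward 4.5 m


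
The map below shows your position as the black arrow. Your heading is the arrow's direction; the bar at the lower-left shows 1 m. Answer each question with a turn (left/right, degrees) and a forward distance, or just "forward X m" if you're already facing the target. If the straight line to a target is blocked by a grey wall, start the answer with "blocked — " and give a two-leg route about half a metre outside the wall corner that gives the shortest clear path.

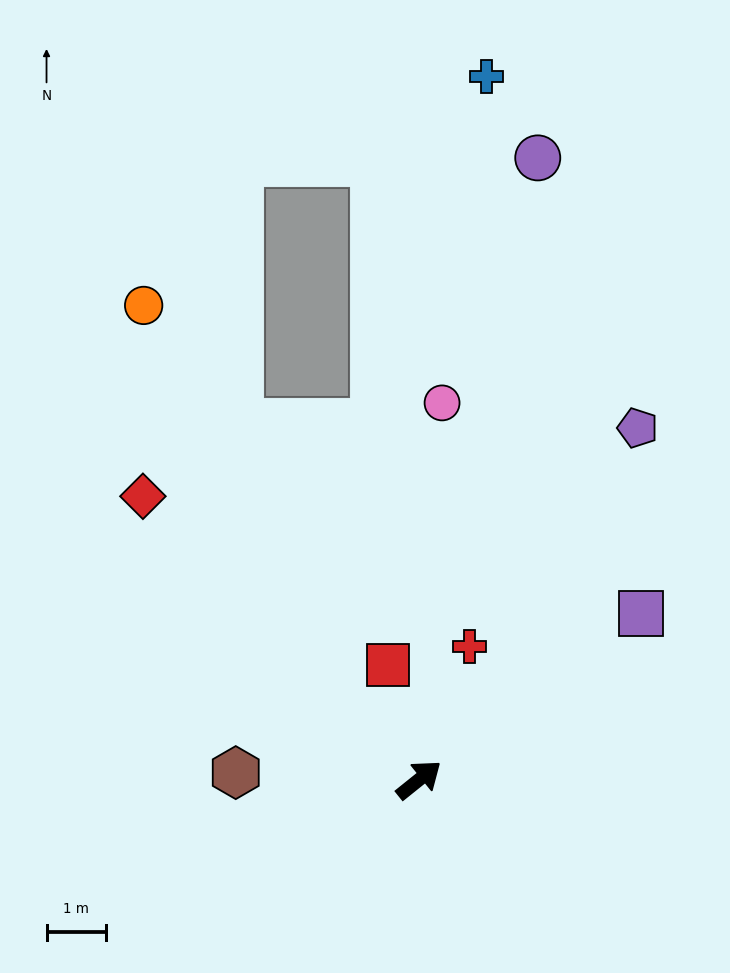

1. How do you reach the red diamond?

turn left 95°, forward 6.6 m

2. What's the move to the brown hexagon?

turn left 139°, forward 3.1 m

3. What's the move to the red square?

turn left 66°, forward 2.0 m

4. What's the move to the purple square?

forward 4.7 m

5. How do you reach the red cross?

turn left 30°, forward 2.4 m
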